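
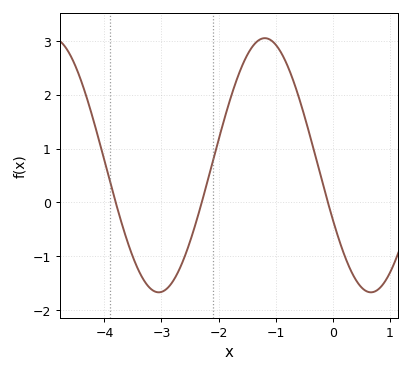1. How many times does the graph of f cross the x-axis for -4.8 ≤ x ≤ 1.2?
3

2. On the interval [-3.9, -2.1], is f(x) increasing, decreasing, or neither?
neither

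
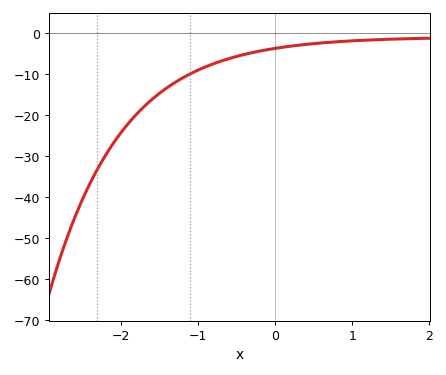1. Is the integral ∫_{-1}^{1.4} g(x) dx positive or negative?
negative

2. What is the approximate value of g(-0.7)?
-7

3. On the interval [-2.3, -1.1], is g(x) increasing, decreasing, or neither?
increasing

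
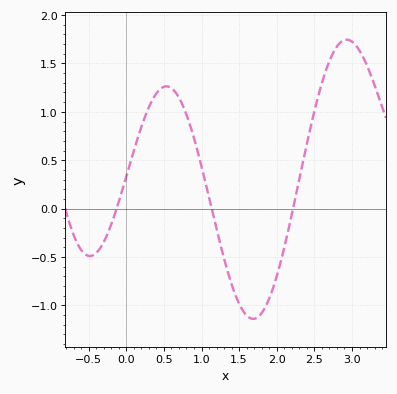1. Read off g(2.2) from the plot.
-0.06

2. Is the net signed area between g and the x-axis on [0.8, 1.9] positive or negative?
negative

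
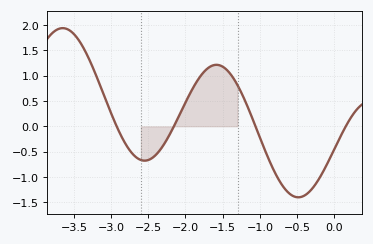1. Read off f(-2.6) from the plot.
-0.65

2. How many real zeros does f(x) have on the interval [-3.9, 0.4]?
4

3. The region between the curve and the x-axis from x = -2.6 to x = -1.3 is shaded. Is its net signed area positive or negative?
positive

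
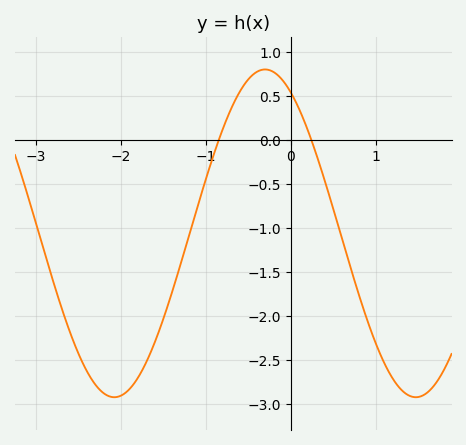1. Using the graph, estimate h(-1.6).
-2.29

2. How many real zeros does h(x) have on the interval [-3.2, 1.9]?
2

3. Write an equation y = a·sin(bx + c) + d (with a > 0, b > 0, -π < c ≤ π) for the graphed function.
y = 1.86sin(1.77x + 2.11) - 1.06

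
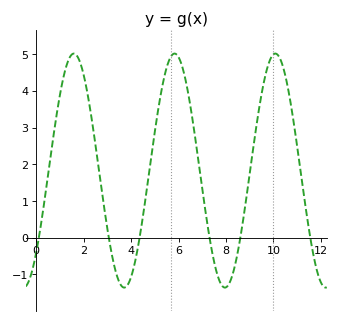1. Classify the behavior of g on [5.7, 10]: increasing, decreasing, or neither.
neither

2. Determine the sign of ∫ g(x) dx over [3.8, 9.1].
positive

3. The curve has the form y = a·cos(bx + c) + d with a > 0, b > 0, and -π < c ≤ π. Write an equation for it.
y = 3.19cos(1.5x - 2.4) + 1.83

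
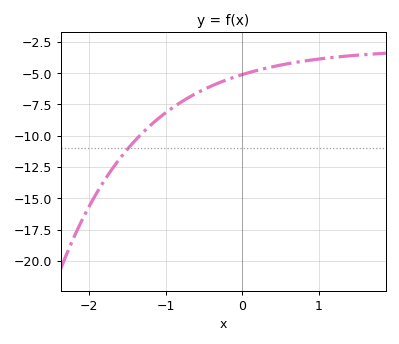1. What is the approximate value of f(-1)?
-8.2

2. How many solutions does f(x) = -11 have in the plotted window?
1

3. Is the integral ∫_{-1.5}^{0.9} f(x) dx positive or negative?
negative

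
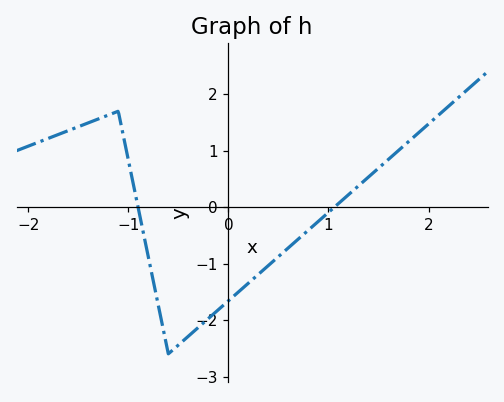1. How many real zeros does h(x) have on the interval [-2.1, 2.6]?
2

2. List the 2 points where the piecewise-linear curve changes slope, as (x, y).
(-1.1, 1.7); (-0.6, -2.6)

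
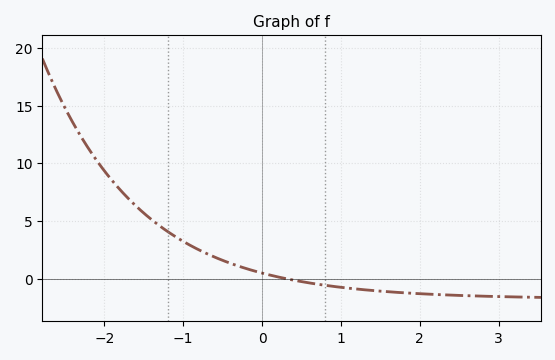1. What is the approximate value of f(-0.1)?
0.657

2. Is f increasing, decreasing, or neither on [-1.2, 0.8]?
decreasing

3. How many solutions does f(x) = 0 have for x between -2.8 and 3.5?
1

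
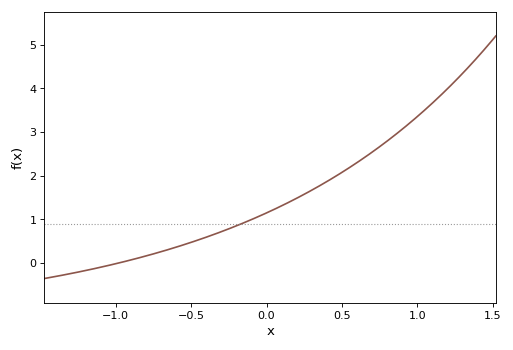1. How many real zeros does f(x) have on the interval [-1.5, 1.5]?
1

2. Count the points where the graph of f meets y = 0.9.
1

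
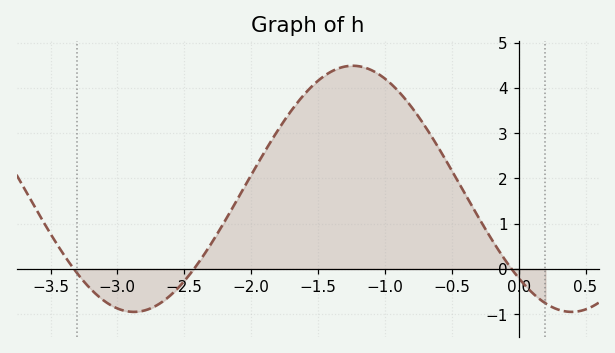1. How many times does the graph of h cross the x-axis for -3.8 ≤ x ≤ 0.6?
3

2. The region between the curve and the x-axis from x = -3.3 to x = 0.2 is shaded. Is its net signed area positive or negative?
positive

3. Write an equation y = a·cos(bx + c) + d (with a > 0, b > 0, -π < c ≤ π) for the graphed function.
y = 2.72cos(1.9x + 2.4) + 1.77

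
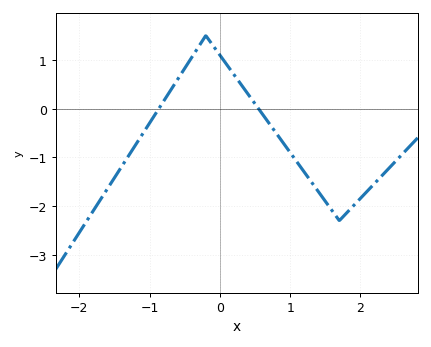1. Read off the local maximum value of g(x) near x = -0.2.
1.5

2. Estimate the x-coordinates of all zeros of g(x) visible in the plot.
-0.9, 0.5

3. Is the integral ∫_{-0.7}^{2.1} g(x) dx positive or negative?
negative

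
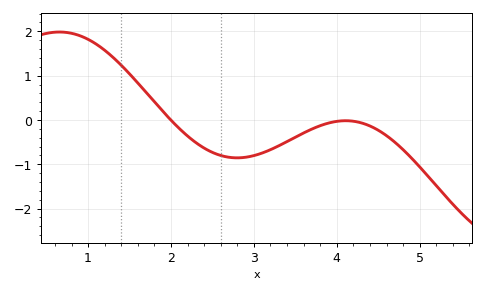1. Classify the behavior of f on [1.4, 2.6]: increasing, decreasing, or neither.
decreasing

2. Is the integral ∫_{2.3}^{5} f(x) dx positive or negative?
negative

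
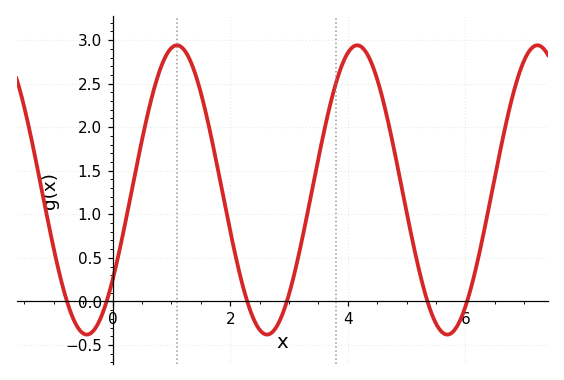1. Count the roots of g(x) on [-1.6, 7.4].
6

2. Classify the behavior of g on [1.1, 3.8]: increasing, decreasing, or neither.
neither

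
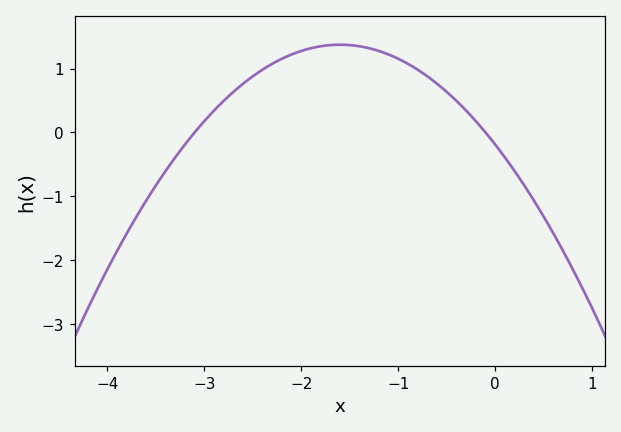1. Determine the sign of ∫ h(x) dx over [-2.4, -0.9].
positive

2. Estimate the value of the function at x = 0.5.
-1.32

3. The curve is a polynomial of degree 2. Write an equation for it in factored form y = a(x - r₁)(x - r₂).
y = -0.61(x + 3.1)(x + 0.1)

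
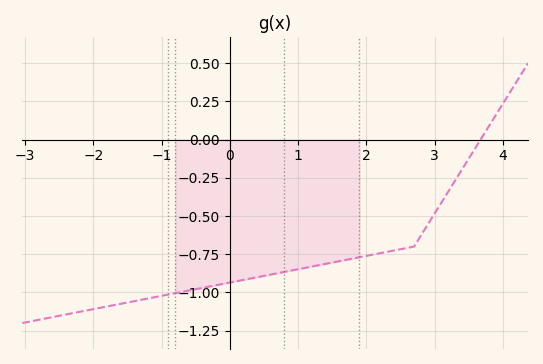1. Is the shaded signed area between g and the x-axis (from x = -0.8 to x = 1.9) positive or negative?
negative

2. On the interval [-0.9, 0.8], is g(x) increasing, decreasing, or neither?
increasing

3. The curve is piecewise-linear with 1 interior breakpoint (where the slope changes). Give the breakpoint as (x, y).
(2.7, -0.7)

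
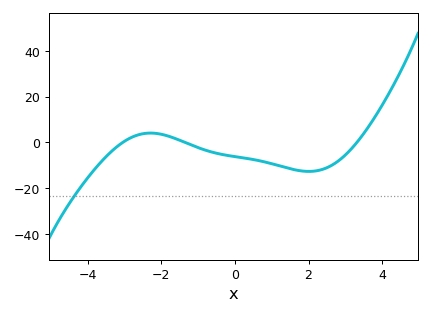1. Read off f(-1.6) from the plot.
1.57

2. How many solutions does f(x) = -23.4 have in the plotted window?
1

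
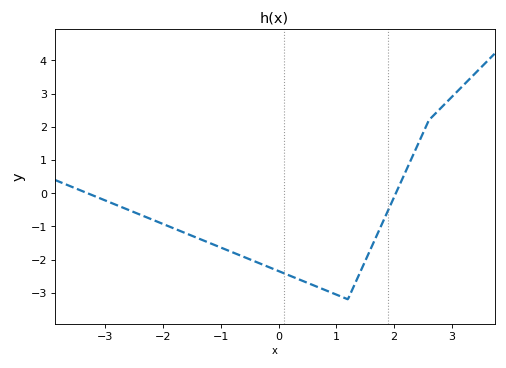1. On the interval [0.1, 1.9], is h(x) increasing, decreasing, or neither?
neither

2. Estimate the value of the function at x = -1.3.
-1.42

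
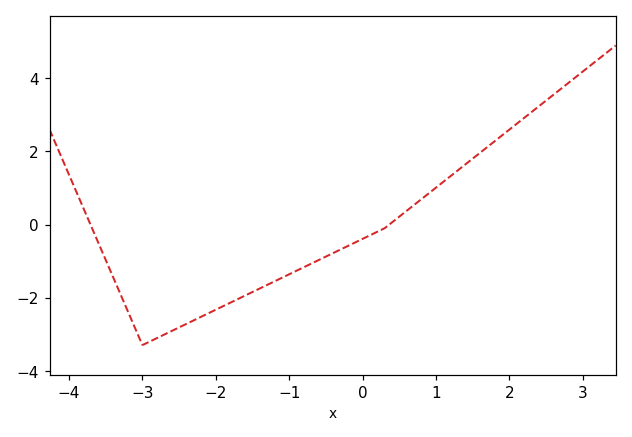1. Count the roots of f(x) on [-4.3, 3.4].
2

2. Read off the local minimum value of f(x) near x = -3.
-3.2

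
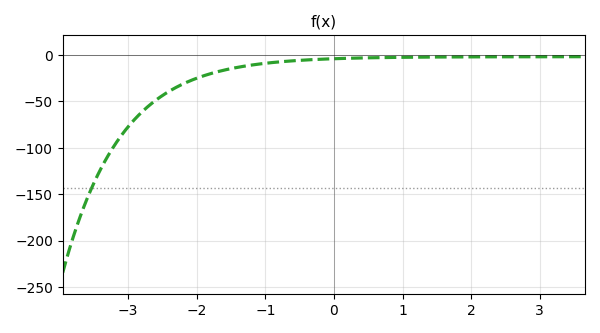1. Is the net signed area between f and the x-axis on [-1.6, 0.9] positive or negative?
negative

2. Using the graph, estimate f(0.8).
-2.57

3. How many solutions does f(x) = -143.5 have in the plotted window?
1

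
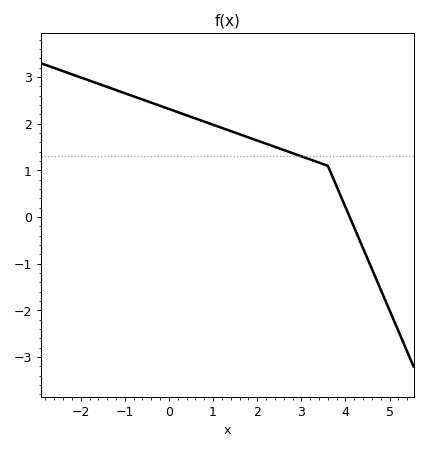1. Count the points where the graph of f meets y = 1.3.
1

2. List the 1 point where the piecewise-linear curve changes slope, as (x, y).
(3.6, 1.1)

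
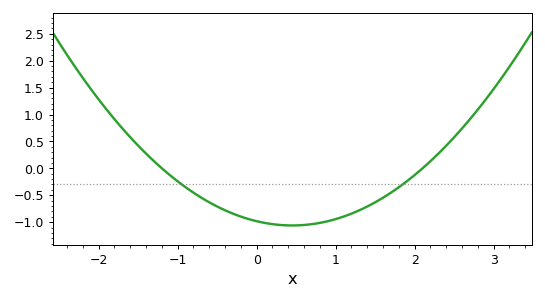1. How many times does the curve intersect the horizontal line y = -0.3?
2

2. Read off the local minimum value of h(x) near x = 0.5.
-1.05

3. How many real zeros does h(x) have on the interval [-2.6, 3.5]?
2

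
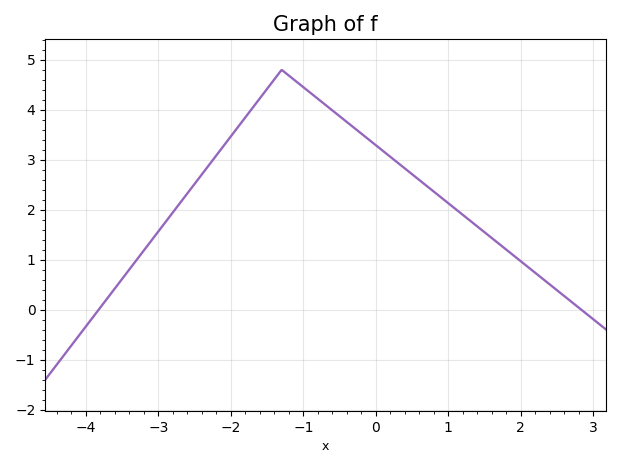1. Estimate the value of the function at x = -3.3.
1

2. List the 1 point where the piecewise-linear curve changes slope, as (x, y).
(-1.3, 4.8)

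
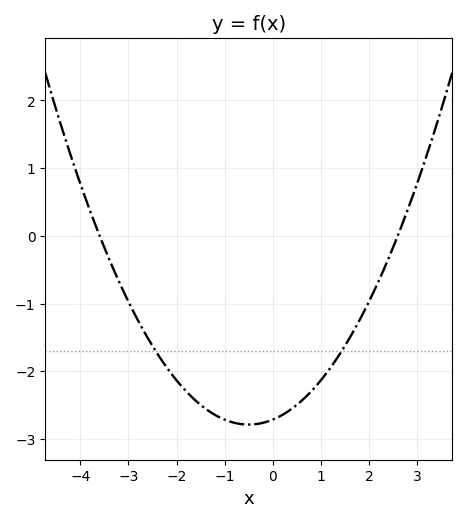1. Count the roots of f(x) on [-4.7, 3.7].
2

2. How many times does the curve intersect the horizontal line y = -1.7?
2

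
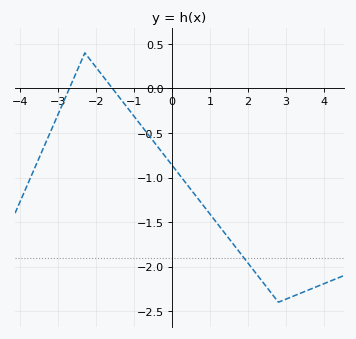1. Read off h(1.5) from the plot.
-1.69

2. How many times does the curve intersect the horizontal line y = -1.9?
1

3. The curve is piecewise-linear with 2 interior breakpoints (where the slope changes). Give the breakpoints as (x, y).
(-2.3, 0.4); (2.8, -2.4)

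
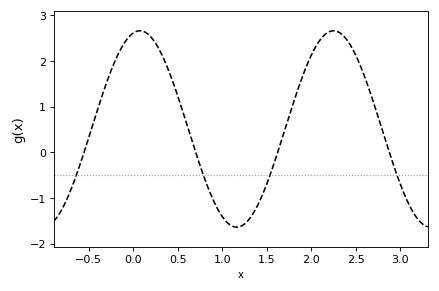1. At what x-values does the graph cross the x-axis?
-0.6, 0.7, 1.6, 2.9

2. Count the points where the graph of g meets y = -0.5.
4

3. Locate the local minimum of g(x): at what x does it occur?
1.2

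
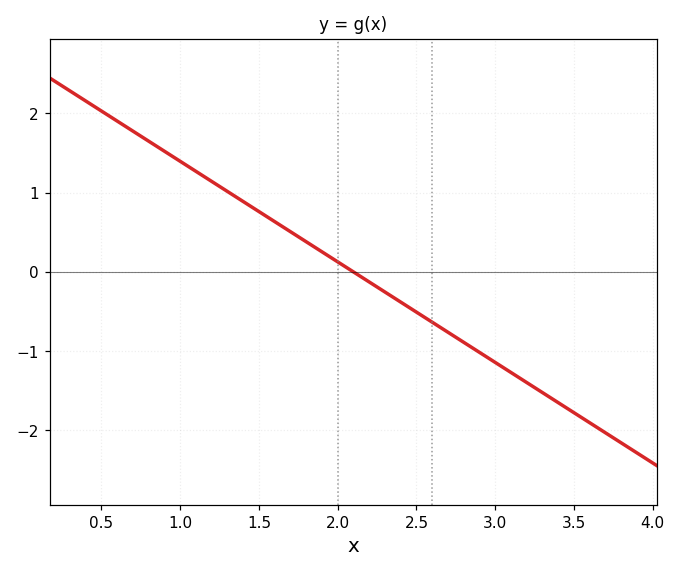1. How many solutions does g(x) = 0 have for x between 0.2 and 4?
1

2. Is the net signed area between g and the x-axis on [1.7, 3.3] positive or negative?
negative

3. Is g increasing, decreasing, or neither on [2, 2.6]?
decreasing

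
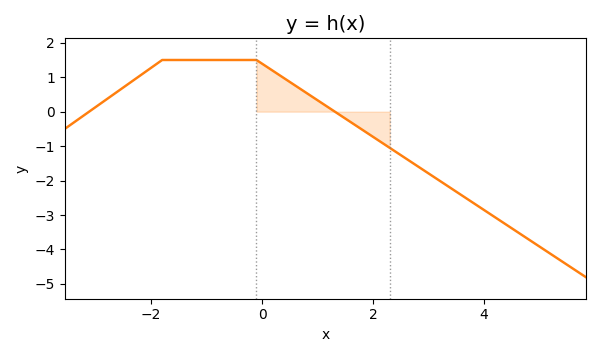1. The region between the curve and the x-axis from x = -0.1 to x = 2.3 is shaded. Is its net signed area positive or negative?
positive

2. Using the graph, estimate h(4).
-2.86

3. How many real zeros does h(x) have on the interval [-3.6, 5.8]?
2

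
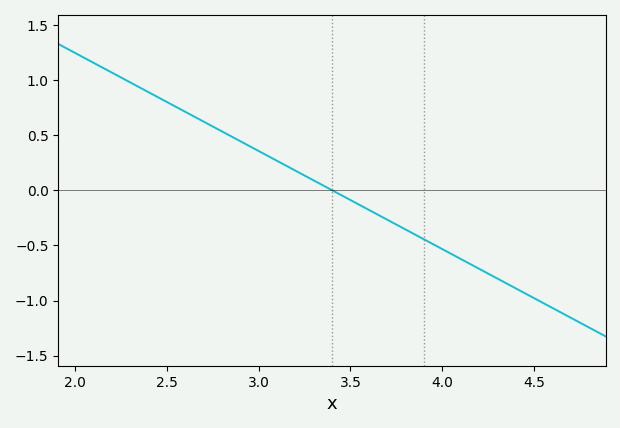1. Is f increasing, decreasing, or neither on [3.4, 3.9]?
decreasing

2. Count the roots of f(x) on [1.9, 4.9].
1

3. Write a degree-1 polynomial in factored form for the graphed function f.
y = -0.89(x - 3.4)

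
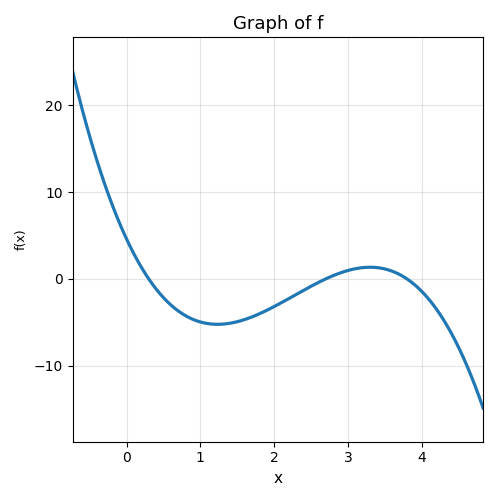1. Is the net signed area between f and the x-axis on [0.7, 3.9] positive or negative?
negative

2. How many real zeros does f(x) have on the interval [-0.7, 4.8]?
3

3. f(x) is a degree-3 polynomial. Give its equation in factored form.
y = -1.49(x - 0.3)(x - 2.7)(x - 3.8)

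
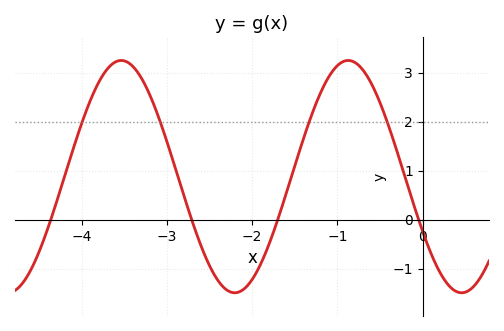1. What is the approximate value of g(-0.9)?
3.25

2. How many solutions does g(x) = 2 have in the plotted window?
4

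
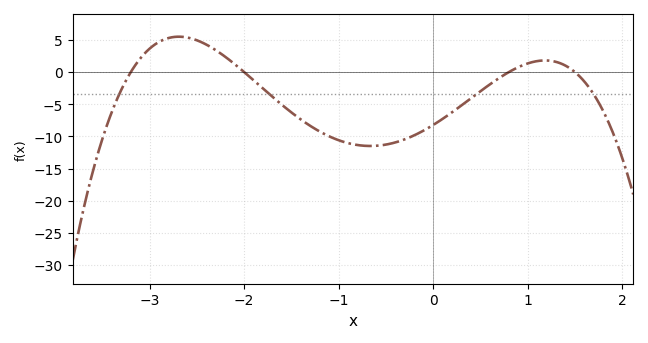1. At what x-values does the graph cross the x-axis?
-3.2, -2, 0.8, 1.5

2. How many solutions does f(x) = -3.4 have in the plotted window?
4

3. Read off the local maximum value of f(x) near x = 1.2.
2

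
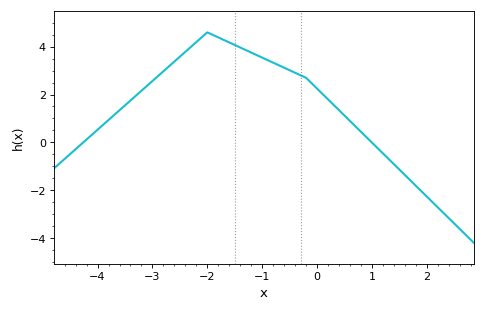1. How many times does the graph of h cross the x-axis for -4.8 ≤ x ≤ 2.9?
2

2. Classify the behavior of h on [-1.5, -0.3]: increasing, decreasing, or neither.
decreasing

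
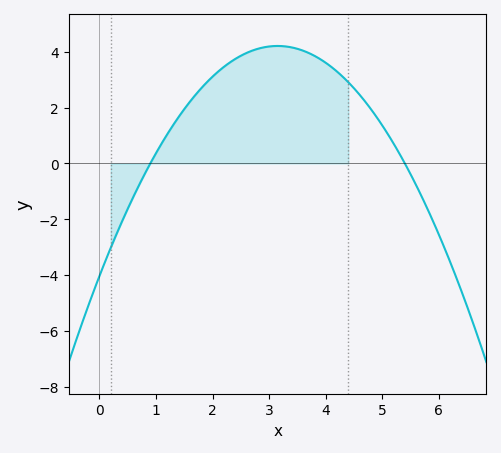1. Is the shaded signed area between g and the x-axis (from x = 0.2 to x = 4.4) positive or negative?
positive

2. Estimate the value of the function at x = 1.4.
1.66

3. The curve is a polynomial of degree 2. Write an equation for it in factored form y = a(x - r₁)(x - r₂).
y = -0.83(x - 0.9)(x - 5.4)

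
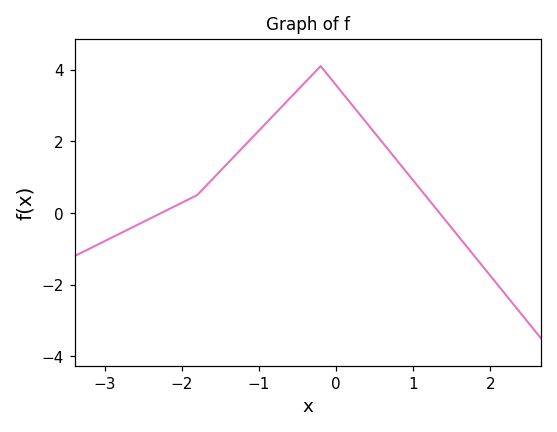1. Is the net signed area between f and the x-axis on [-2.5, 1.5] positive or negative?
positive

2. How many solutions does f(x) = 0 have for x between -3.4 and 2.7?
2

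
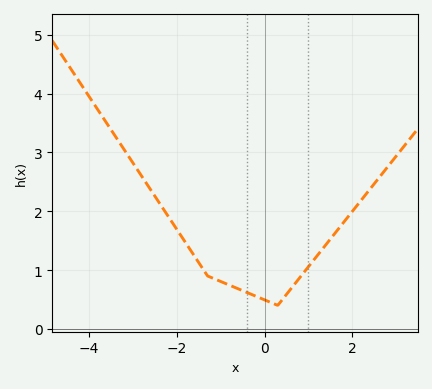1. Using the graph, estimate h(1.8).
1.81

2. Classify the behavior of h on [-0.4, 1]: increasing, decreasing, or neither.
neither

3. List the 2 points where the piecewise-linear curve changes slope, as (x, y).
(-1.3, 0.9); (0.3, 0.4)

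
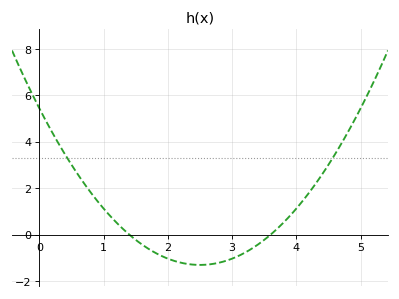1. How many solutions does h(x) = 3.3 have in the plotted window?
2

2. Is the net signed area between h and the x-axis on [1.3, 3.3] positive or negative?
negative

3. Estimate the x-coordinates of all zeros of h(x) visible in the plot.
1.4, 3.6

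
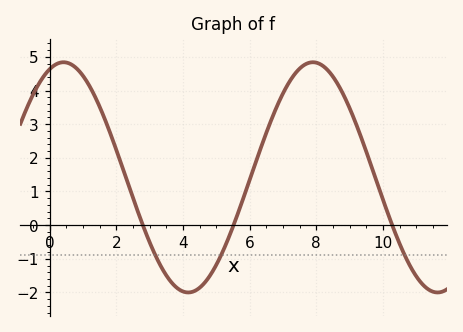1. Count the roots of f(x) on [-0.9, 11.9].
3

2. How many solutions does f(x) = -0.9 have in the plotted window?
3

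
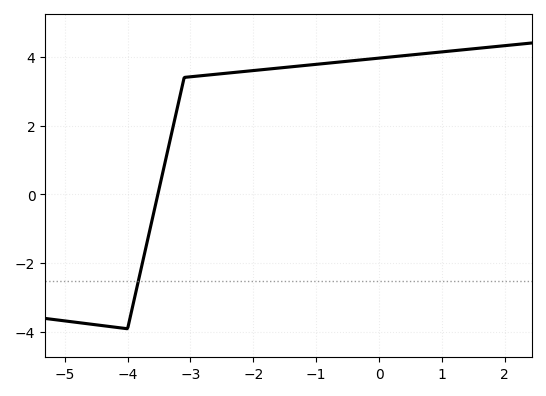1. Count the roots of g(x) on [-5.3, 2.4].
1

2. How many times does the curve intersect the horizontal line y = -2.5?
1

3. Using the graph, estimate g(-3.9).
-3.09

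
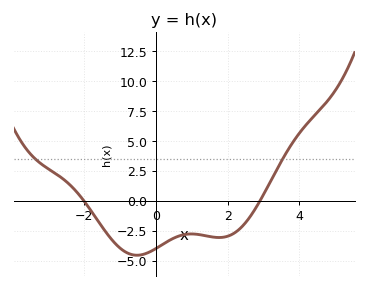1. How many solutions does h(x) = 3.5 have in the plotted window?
2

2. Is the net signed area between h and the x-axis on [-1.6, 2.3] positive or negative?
negative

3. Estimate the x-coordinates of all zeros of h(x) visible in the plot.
-2, 3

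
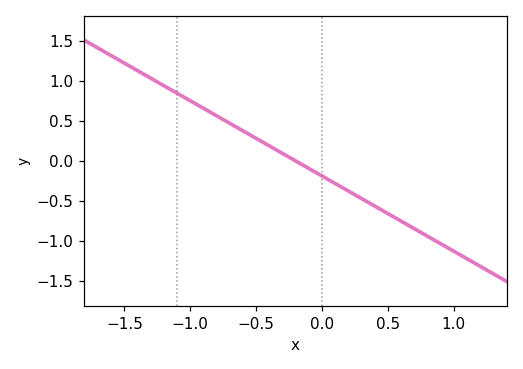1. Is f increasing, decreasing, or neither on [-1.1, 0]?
decreasing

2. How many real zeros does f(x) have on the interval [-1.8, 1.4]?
1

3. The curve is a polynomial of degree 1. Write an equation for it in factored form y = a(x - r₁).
y = -0.94(x + 0.2)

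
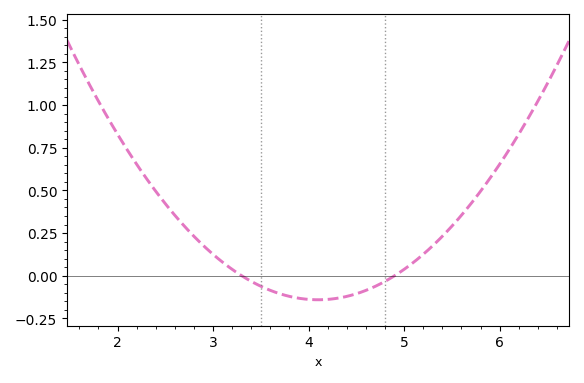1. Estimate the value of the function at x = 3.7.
-0.106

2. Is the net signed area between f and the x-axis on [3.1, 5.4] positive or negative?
negative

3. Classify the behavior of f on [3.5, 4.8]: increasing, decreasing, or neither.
neither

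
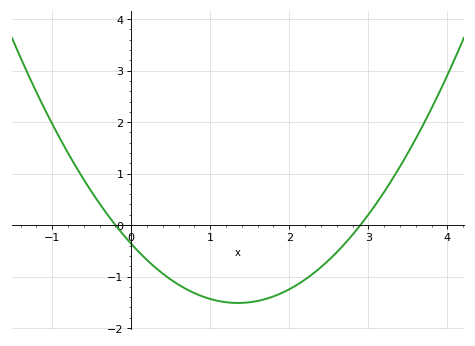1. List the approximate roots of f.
-0.2, 2.9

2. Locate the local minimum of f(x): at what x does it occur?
1.35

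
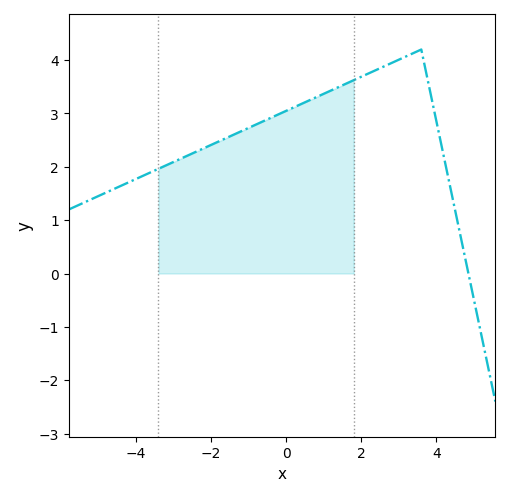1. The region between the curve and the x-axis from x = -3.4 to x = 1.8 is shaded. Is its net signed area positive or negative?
positive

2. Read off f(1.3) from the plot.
3.47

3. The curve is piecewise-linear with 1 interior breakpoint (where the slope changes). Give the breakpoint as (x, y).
(3.6, 4.2)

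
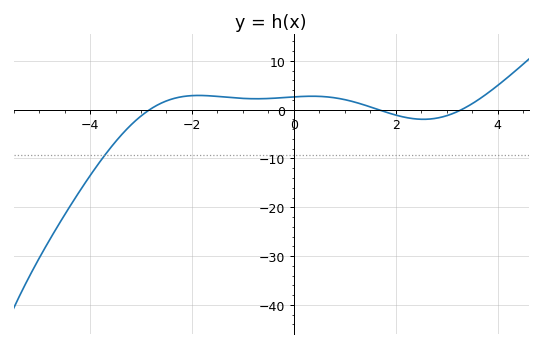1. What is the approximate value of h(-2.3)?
2.44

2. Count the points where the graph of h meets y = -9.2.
1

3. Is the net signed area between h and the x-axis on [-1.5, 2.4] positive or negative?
positive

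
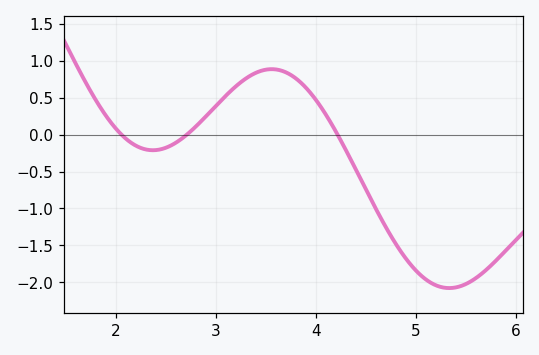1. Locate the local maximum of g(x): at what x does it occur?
3.6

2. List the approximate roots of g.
2.1, 2.7, 4.2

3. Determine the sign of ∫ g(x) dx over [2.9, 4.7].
positive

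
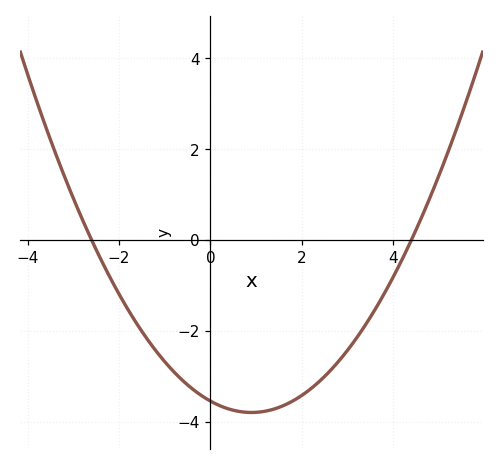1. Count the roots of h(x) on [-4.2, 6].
2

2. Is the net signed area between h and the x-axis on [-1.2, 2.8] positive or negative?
negative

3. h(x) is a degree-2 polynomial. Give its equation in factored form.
y = 0.31(x + 2.6)(x - 4.4)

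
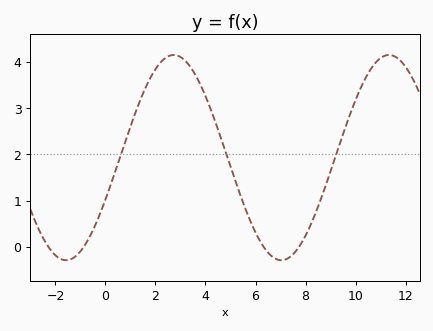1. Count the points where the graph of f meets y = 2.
3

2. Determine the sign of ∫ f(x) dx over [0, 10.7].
positive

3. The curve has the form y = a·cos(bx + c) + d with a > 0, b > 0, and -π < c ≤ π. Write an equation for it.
y = 2.22cos(0.73x - 1.99) + 1.93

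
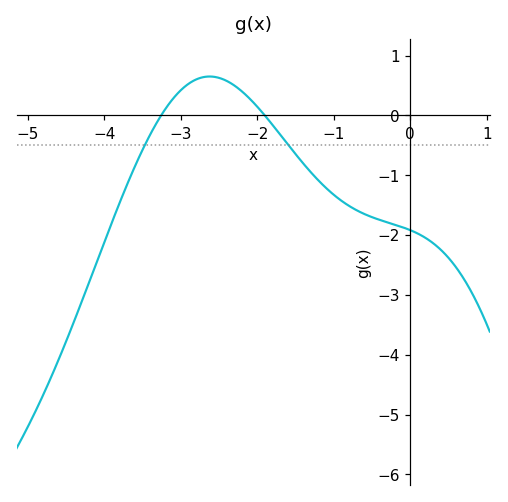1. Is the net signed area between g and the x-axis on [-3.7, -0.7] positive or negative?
negative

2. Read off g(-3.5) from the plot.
-0.6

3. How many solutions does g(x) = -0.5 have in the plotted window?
2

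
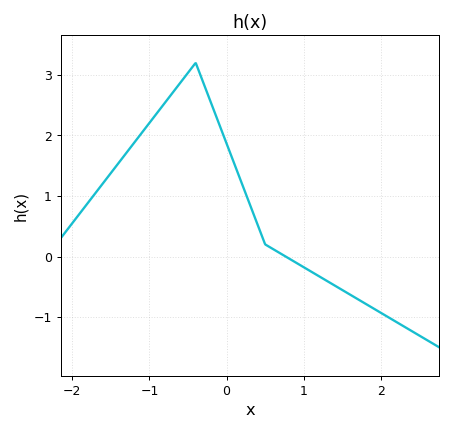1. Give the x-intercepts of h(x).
0.765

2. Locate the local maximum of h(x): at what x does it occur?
-0.401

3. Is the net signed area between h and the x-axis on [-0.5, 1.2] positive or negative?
positive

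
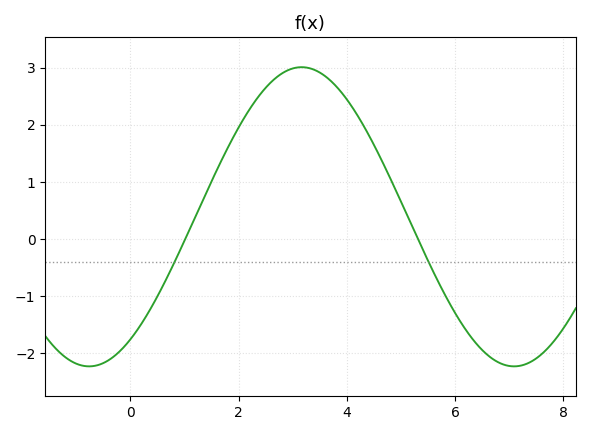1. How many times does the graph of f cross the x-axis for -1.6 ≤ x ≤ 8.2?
2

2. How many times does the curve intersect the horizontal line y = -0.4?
2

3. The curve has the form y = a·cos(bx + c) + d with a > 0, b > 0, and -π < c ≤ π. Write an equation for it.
y = 2.62cos(0.8x - 2.5) + 0.39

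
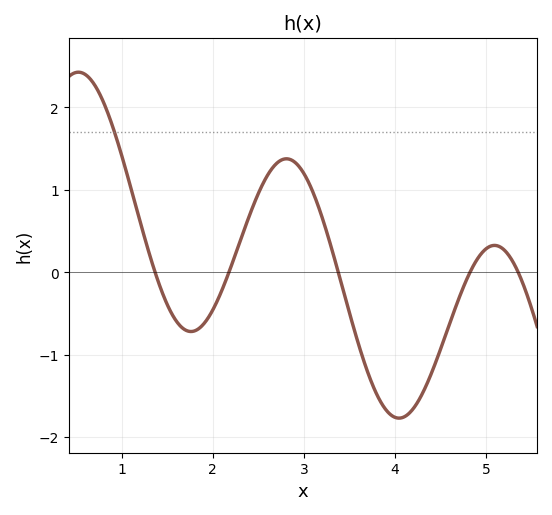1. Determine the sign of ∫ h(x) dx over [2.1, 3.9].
positive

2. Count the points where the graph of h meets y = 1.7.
1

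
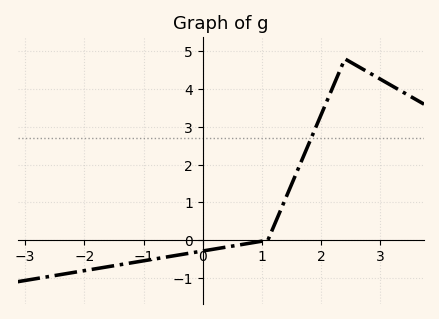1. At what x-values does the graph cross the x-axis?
1.1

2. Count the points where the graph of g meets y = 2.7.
1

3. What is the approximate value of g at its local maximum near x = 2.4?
4.8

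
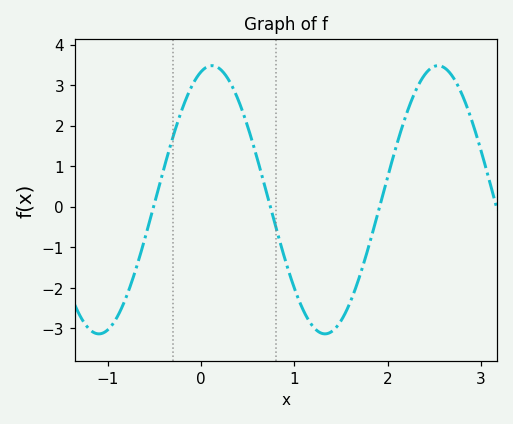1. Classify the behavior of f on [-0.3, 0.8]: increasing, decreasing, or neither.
neither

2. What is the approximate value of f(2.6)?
3.4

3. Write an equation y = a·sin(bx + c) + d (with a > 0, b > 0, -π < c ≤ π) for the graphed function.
y = 3.31sin(2.6x + 1.3) + 0.17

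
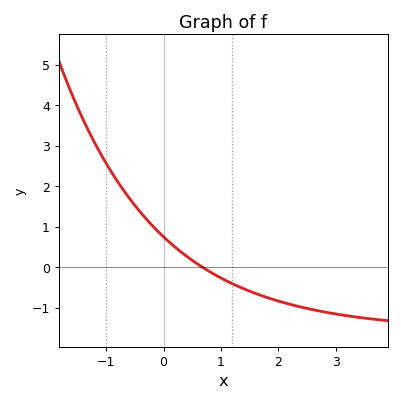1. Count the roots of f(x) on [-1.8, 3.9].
1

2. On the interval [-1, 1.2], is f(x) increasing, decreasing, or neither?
decreasing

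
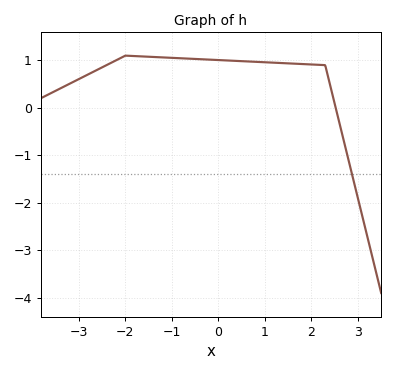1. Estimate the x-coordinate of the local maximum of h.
-2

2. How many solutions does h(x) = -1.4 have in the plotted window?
1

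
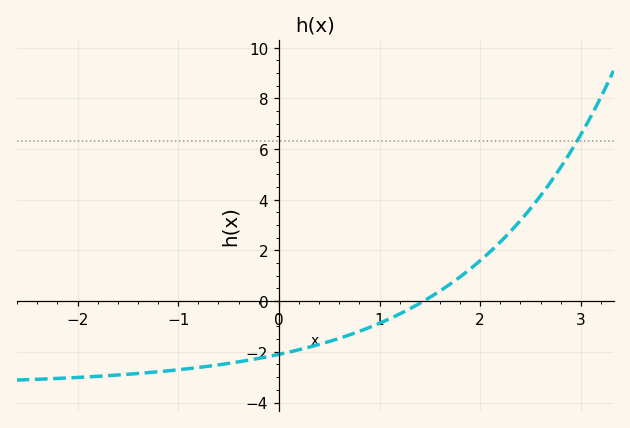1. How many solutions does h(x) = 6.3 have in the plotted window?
1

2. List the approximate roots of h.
1.4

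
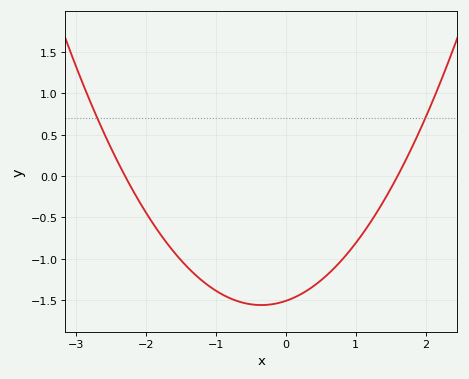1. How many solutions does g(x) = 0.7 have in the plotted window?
2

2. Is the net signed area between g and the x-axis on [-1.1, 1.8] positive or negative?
negative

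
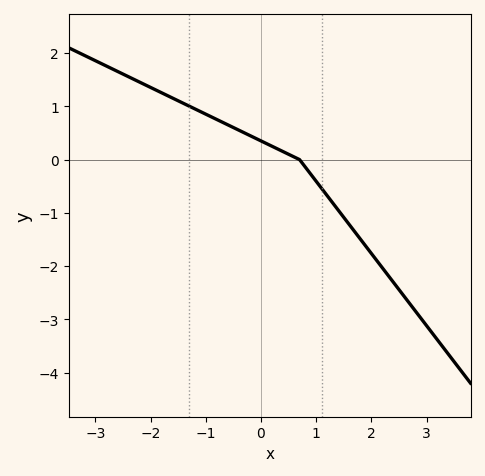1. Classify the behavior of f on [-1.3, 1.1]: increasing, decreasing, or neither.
decreasing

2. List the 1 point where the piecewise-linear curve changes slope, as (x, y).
(0.7, 0)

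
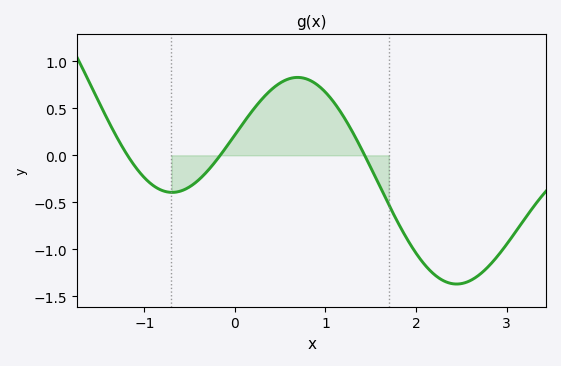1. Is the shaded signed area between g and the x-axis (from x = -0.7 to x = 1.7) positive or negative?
positive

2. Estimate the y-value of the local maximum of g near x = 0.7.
0.85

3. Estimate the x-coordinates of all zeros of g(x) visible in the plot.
-1.2, -0.2, 1.4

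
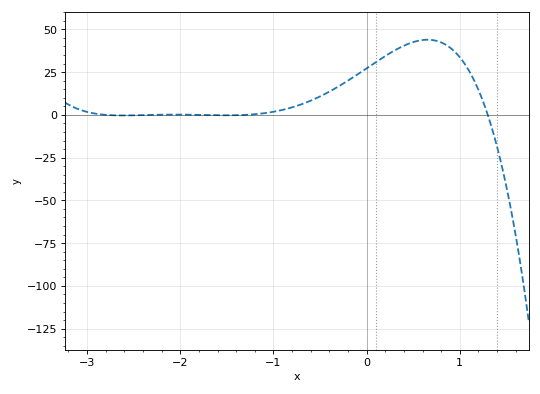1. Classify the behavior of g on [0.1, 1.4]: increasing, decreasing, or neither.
neither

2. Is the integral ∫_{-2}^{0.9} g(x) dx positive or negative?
positive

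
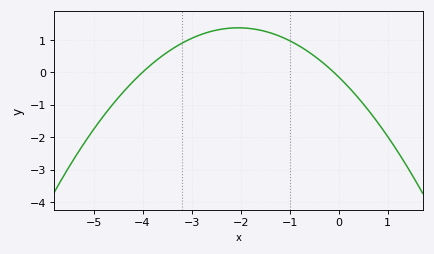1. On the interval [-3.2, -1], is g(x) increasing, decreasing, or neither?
neither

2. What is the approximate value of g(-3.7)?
0.389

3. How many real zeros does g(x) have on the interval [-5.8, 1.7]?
2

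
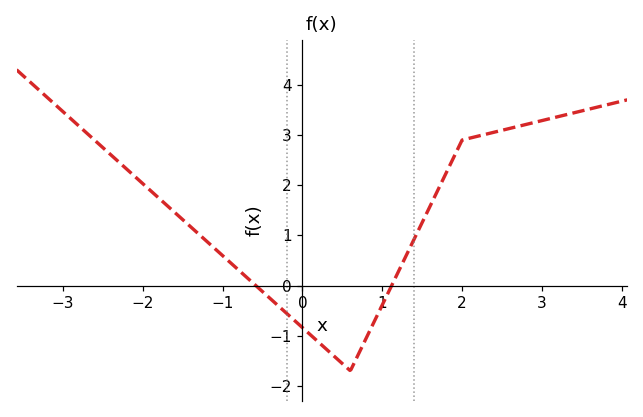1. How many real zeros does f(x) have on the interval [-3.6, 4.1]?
2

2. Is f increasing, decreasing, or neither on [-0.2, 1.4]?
neither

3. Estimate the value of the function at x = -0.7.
0.165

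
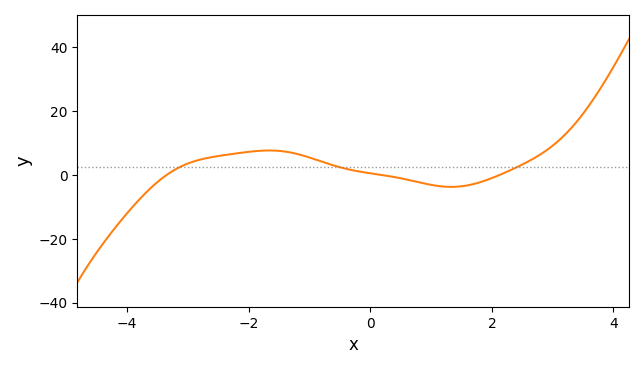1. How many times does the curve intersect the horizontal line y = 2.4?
3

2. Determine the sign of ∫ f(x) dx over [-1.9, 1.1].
positive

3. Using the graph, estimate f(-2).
8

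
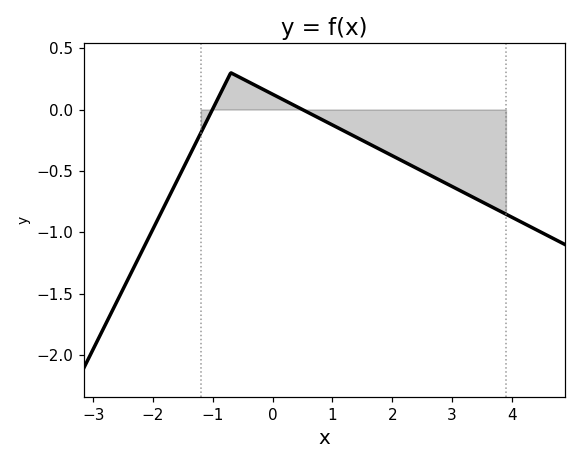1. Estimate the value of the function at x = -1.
0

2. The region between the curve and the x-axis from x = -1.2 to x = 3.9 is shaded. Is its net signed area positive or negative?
negative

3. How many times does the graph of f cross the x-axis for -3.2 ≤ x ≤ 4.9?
2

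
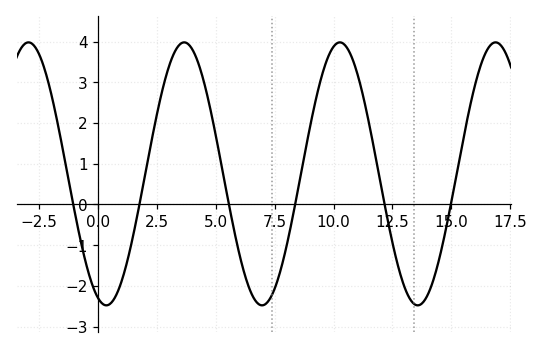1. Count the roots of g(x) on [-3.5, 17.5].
6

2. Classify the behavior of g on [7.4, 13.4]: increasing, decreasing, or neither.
neither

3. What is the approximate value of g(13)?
-2.01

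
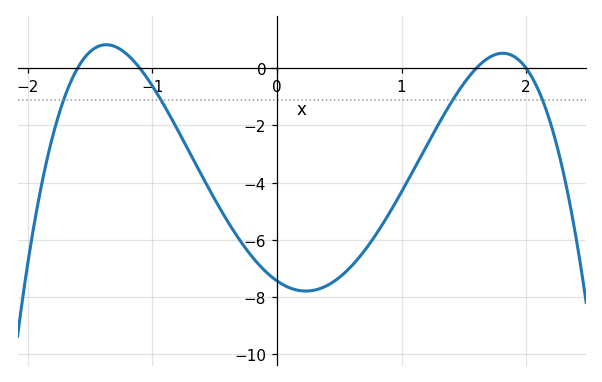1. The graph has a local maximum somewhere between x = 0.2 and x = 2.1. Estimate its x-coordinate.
1.81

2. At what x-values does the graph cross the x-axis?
-1.6, -1.1, 1.6, 2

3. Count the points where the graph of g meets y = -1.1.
4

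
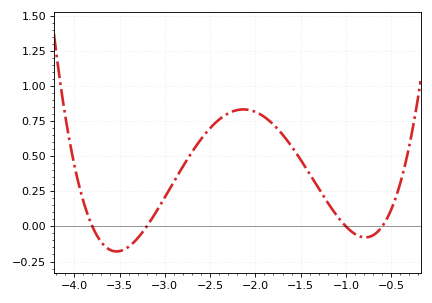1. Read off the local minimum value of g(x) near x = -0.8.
-0.078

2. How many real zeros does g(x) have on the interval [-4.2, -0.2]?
4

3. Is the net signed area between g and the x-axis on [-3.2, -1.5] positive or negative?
positive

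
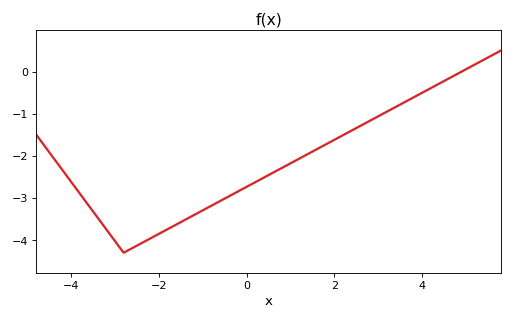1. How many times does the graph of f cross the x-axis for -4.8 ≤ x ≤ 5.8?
1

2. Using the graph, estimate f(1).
-2.18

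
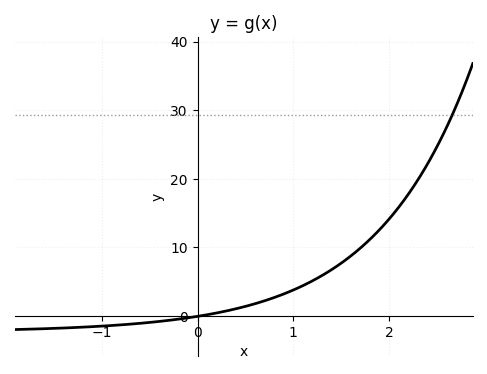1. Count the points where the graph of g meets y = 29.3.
1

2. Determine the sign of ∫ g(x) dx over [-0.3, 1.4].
positive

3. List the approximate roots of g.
0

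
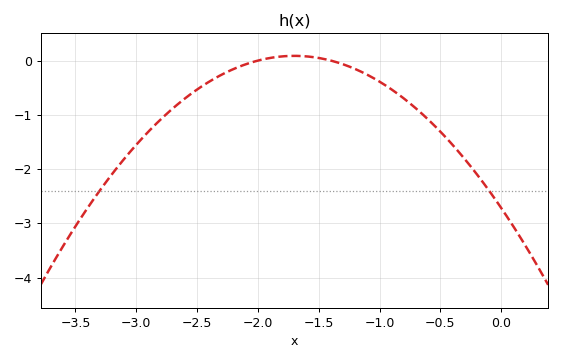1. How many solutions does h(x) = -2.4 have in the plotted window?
2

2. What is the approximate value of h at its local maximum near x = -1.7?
0.087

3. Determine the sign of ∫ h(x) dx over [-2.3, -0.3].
negative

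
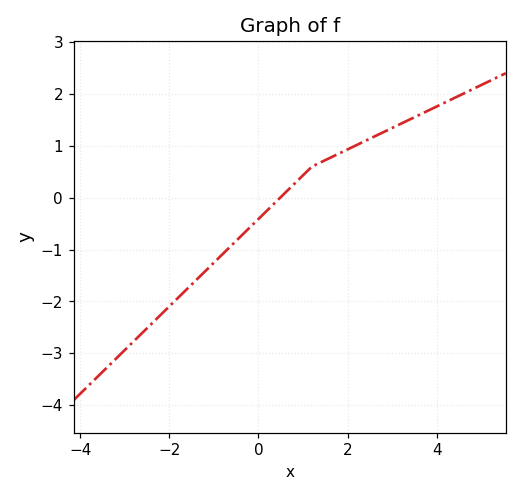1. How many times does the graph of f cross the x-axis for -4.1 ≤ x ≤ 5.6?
1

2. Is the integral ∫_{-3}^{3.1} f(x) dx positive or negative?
negative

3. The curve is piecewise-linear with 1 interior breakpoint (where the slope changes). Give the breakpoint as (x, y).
(1.2, 0.6)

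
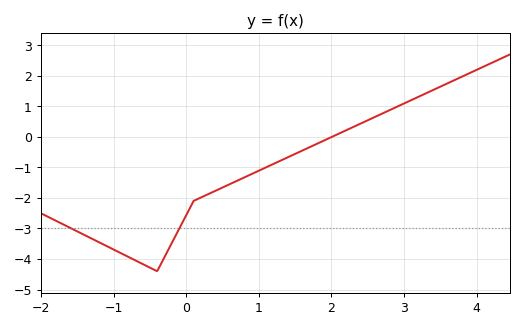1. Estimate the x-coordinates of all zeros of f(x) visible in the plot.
2.01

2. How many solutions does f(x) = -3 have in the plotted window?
2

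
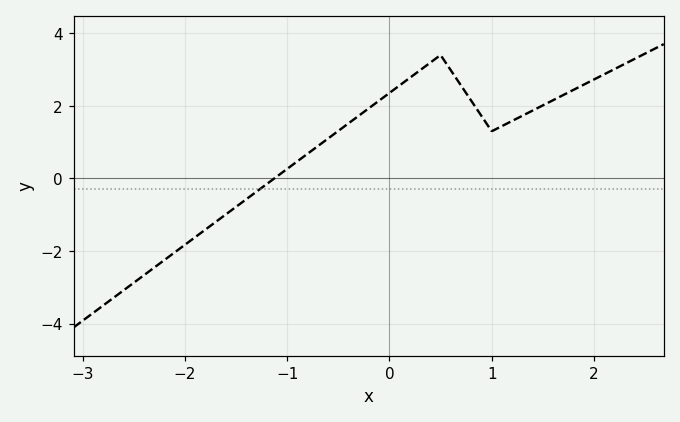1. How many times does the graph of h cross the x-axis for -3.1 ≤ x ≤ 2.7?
1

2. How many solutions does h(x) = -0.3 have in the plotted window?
1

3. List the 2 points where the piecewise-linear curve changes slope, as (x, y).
(0.5, 3.4); (1, 1.3)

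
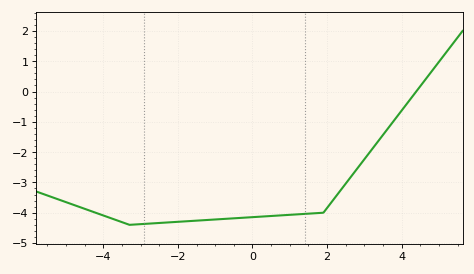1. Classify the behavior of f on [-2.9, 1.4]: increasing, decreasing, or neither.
increasing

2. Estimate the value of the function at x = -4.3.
-3.96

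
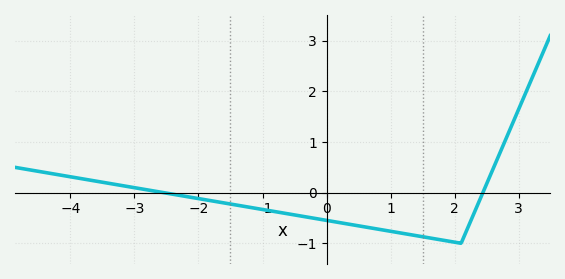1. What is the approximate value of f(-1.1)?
-0.311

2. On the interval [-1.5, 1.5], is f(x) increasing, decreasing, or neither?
decreasing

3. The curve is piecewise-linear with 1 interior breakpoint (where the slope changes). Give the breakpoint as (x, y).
(2.1, -1)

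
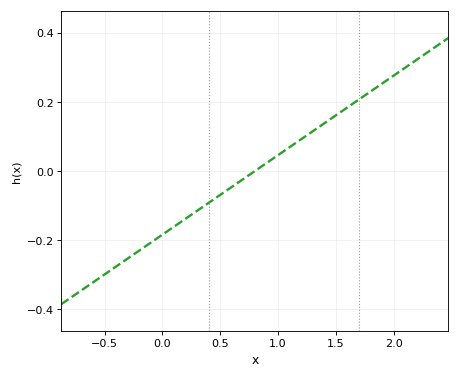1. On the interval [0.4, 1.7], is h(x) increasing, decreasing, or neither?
increasing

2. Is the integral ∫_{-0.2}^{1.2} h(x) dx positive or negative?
negative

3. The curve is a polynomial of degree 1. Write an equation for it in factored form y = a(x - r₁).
y = 0.23(x - 0.8)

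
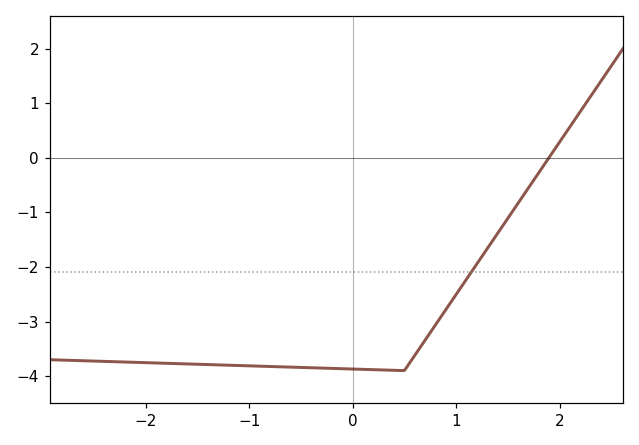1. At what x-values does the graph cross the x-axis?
1.9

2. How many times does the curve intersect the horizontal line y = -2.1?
1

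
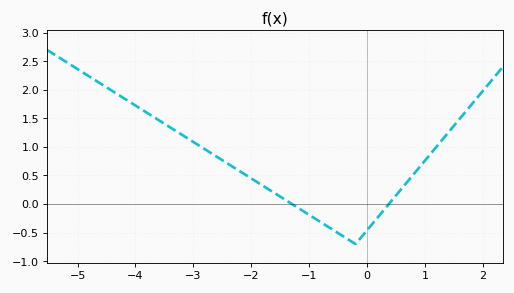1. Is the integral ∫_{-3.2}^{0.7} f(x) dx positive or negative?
positive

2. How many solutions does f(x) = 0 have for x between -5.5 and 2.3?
2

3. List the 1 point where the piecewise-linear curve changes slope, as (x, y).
(-0.2, -0.7)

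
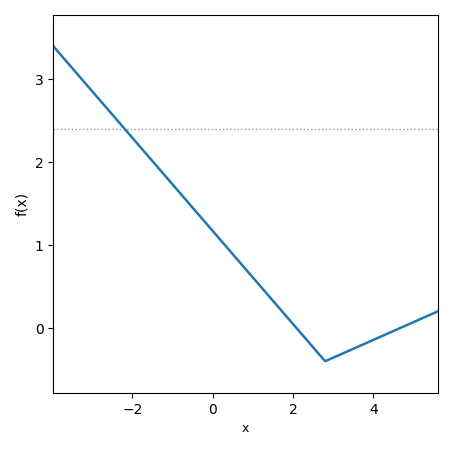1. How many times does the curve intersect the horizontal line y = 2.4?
1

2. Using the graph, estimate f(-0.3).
1.3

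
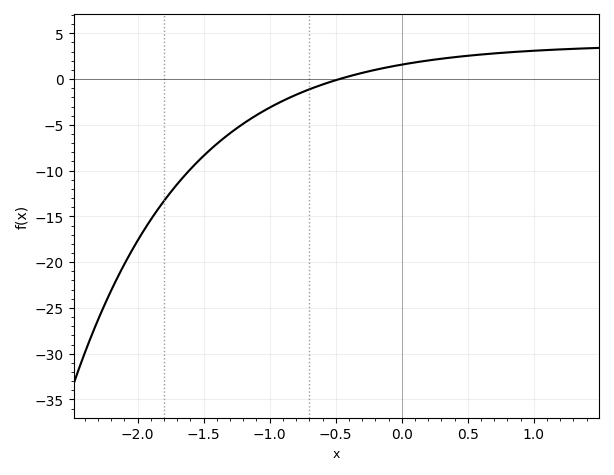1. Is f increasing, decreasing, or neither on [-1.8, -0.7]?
increasing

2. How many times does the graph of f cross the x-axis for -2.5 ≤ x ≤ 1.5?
1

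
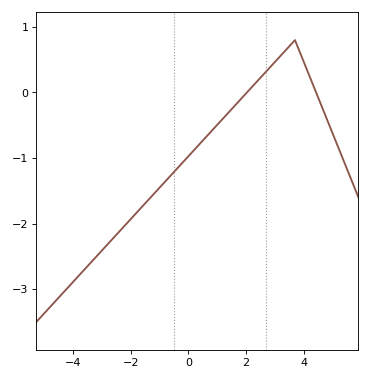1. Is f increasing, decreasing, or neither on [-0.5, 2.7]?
increasing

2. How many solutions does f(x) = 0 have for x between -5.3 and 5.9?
2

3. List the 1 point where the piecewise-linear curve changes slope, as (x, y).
(3.7, 0.8)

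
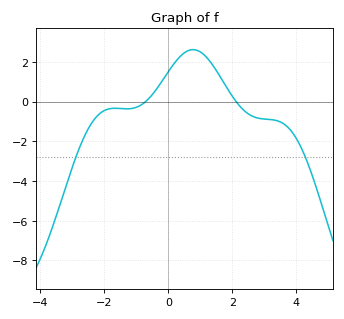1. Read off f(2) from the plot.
0.272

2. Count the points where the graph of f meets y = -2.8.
2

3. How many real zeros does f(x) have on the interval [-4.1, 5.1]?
2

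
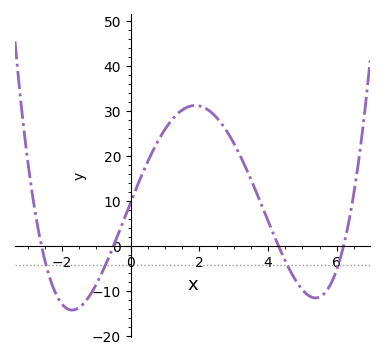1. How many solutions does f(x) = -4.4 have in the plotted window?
4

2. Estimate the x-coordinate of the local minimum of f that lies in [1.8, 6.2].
5.4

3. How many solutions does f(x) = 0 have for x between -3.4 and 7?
4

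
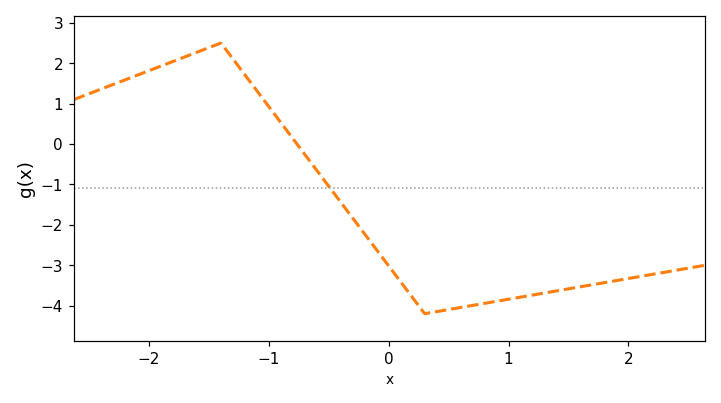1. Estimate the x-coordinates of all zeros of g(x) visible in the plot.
-0.766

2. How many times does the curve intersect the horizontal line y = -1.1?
1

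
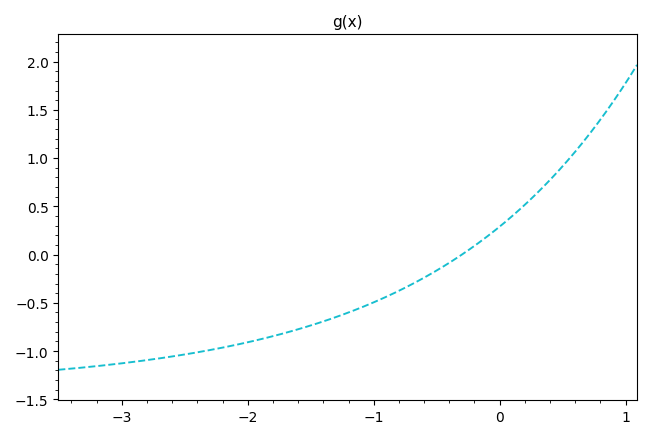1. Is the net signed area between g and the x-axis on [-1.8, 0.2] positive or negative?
negative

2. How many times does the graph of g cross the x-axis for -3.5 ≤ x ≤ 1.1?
1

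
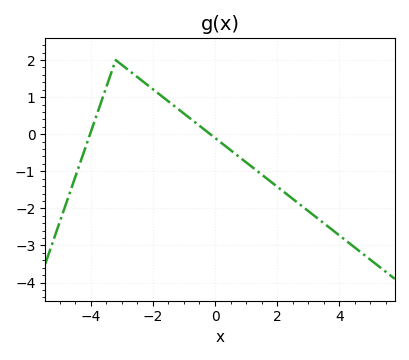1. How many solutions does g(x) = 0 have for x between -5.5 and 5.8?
2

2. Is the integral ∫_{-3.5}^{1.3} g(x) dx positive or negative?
positive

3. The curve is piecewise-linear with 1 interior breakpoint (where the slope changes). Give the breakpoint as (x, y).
(-3.2, 2)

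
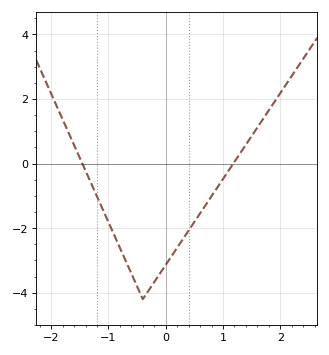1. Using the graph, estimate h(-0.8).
-2.6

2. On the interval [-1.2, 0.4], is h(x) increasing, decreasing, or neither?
neither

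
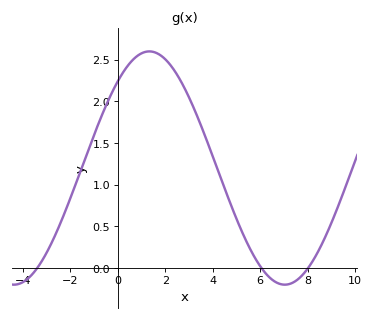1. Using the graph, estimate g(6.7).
-0.175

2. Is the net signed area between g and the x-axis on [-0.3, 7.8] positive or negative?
positive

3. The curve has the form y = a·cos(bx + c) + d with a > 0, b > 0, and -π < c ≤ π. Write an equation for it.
y = 1.4cos(0.55x - 0.732) + 1.2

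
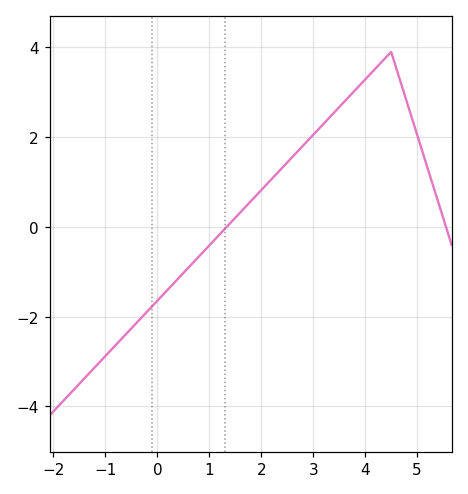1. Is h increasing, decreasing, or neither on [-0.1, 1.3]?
increasing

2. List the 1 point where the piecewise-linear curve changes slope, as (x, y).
(4.5, 3.9)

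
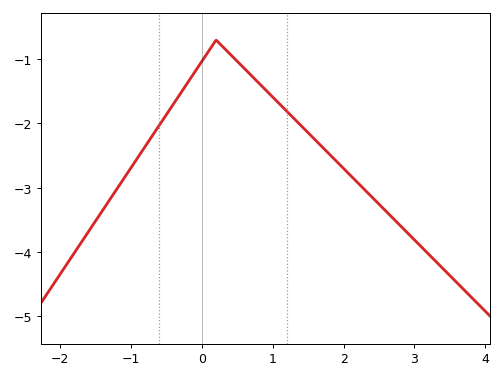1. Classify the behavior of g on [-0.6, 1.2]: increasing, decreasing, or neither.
neither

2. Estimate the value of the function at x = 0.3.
-0.8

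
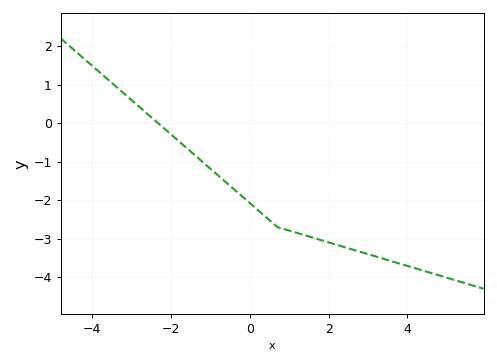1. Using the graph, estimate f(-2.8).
0.4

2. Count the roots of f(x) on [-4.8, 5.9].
1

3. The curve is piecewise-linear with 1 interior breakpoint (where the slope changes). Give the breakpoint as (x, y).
(0.7, -2.7)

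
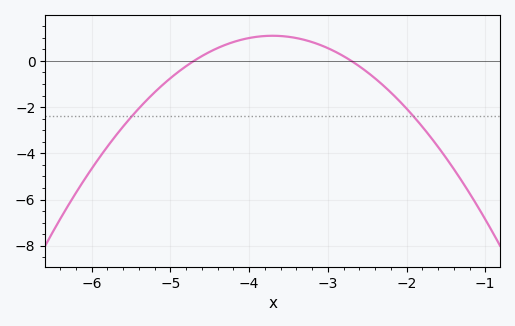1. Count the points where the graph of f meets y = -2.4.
2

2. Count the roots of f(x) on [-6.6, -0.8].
2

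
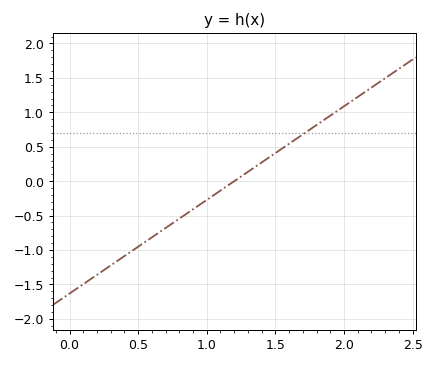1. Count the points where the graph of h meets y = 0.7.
1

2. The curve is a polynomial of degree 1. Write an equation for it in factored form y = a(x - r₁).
y = 1.36(x - 1.2)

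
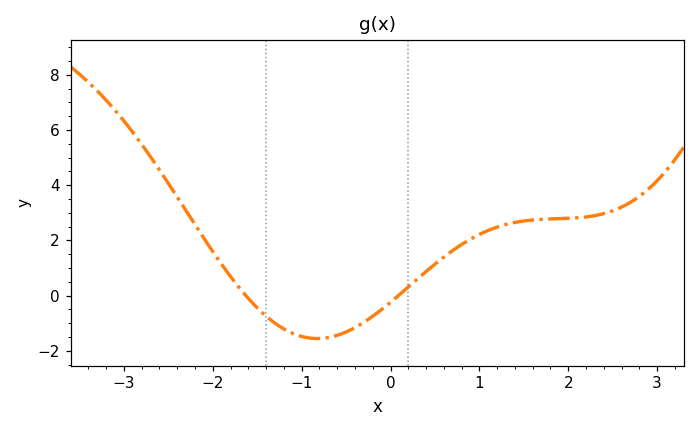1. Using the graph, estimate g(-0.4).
-1.16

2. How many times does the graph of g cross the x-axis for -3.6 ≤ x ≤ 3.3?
2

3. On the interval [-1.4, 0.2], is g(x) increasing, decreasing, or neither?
neither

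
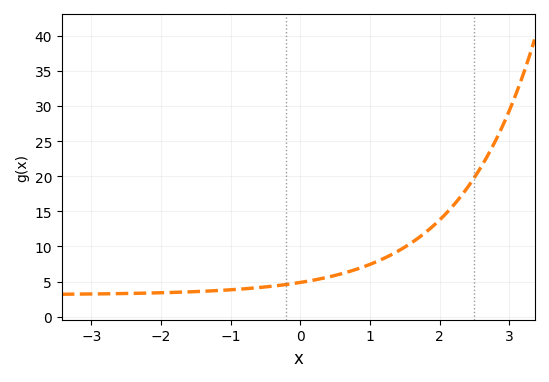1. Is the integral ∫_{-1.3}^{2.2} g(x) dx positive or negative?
positive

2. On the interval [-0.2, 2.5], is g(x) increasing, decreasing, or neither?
increasing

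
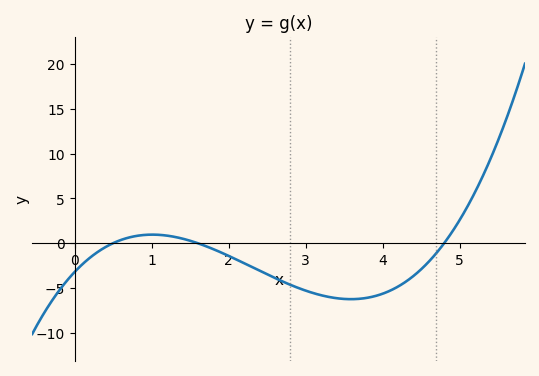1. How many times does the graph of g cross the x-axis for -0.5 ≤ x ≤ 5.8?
3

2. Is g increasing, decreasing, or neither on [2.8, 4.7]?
neither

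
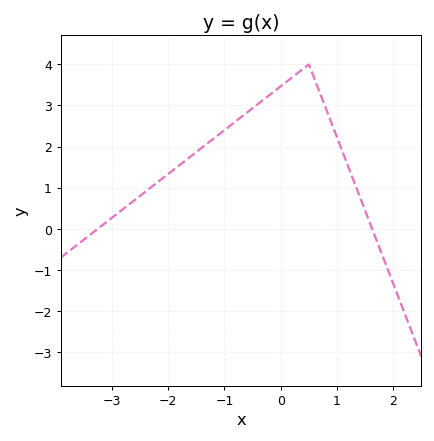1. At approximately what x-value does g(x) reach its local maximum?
0.5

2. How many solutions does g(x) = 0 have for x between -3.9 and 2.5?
2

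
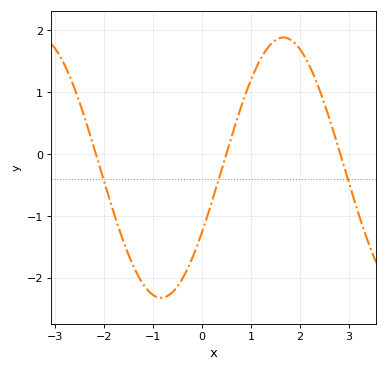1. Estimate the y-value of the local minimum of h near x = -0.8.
-2.3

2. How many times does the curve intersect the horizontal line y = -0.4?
3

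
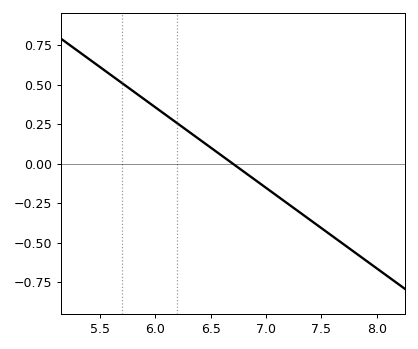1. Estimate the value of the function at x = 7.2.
-0.26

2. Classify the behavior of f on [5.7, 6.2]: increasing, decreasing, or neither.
decreasing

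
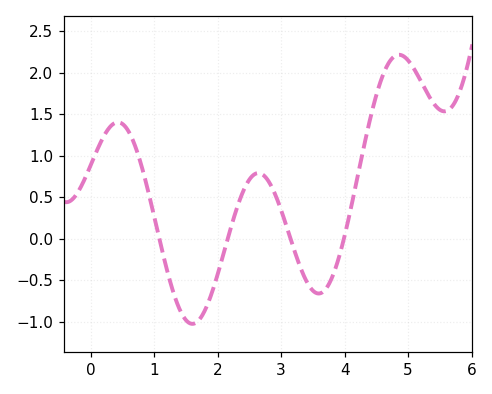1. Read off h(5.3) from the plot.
1.76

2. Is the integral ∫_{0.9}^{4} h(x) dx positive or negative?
negative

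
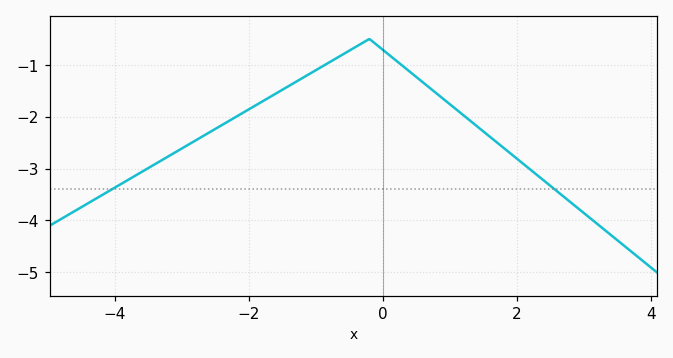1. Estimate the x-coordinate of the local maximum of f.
-0.2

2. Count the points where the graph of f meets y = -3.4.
2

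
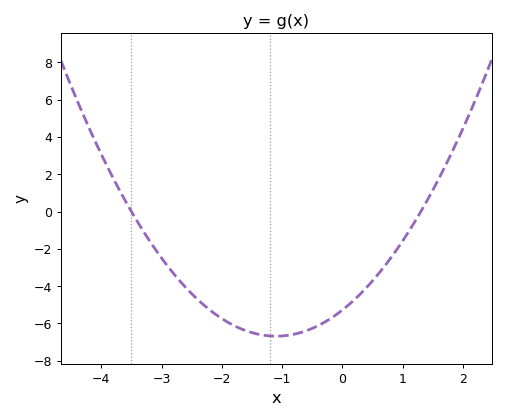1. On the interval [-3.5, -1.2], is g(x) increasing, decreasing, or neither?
decreasing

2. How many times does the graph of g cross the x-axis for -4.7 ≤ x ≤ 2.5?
2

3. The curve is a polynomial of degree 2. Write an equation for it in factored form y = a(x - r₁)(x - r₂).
y = 1.16(x + 3.5)(x - 1.3)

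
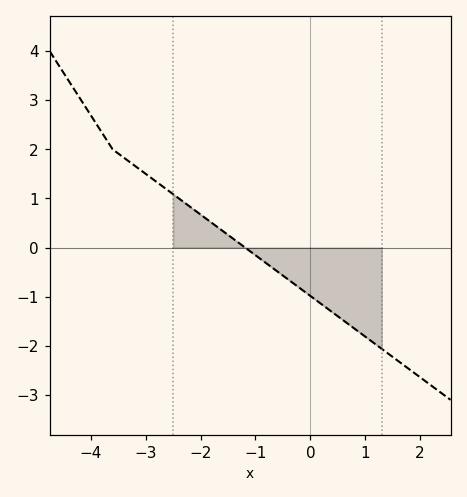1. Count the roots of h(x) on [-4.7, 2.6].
1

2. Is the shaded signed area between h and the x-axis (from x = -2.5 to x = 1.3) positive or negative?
negative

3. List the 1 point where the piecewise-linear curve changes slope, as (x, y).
(-3.6, 2)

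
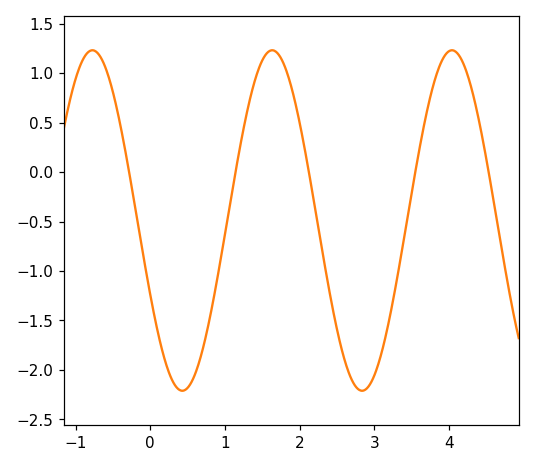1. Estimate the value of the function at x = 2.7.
-2.1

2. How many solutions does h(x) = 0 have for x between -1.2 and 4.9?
5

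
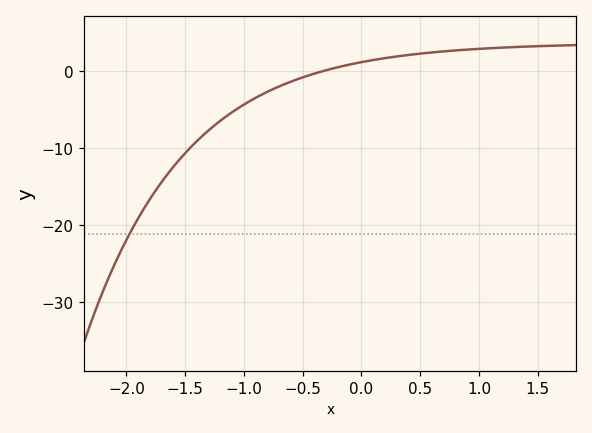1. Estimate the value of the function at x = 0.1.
1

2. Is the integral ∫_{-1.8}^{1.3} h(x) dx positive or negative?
negative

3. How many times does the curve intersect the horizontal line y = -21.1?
1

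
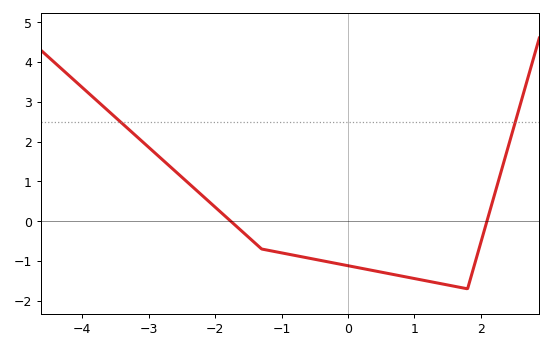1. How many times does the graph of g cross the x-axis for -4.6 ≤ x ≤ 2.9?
2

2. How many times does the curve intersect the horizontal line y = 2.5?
2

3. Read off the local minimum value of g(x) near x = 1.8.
-1.7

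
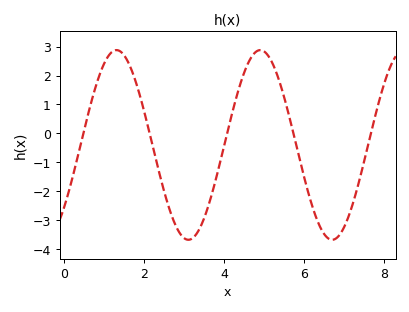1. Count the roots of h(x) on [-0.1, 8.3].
5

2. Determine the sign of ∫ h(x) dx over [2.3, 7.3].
negative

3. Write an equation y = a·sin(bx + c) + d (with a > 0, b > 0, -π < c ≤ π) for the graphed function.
y = 3.28sin(1.75x - 0.72) - 0.4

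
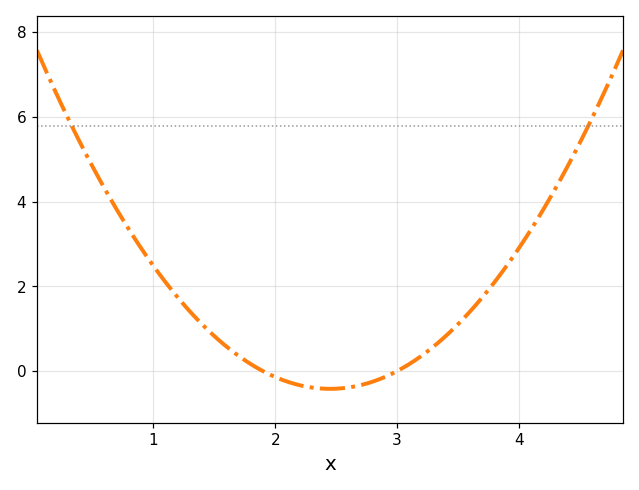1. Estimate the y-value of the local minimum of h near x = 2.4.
-0.417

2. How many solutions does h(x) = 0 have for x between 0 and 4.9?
2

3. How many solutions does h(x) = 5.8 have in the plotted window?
2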